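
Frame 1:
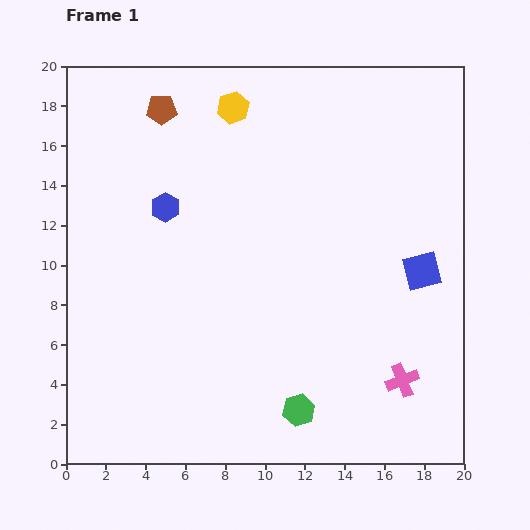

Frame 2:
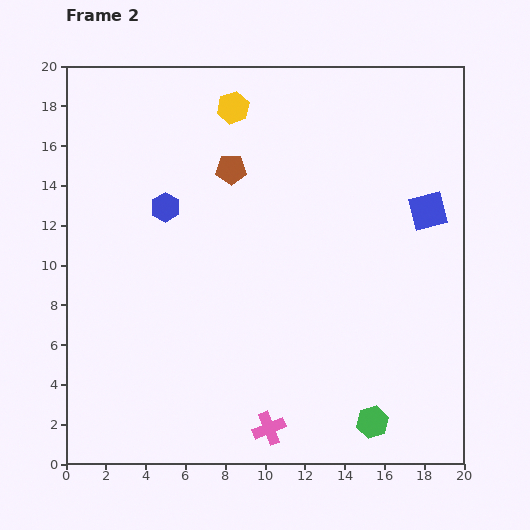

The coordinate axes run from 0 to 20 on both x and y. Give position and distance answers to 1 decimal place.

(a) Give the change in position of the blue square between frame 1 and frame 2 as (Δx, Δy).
(0.3, 3.0)

The blue square was at (17.9, 9.7) in frame 1 and (18.2, 12.7) in frame 2.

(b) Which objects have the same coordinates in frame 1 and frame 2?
the blue hexagon, the yellow hexagon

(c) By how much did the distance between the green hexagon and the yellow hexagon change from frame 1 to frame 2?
+1.7

Distance in frame 1: 15.6. Distance in frame 2: 17.3.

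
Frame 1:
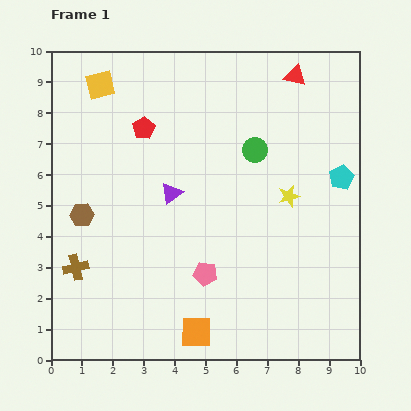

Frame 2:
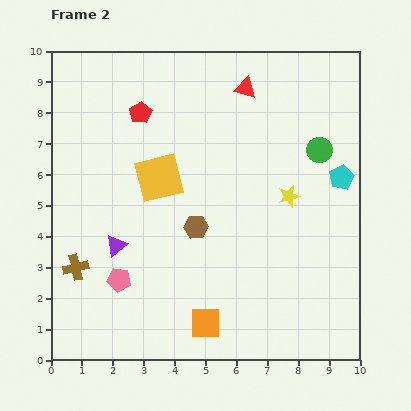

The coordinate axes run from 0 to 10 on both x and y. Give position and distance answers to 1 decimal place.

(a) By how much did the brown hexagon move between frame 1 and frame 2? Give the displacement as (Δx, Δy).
(3.7, -0.4)

The brown hexagon was at (1.0, 4.7) in frame 1 and (4.7, 4.3) in frame 2.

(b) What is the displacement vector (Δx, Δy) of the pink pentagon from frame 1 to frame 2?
(-2.8, -0.2)

The pink pentagon was at (5.0, 2.8) in frame 1 and (2.2, 2.6) in frame 2.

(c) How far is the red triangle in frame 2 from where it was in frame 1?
1.6

The red triangle moved from (7.9, 9.2) to (6.3, 8.8), a distance of √(1.6² + 0.4²) ≈ 1.6.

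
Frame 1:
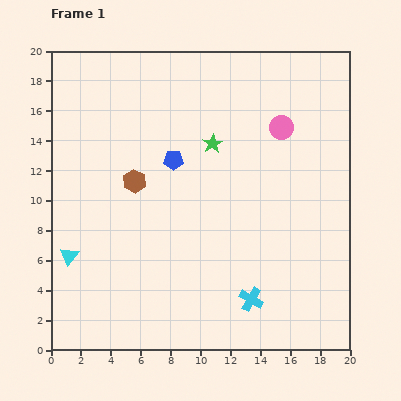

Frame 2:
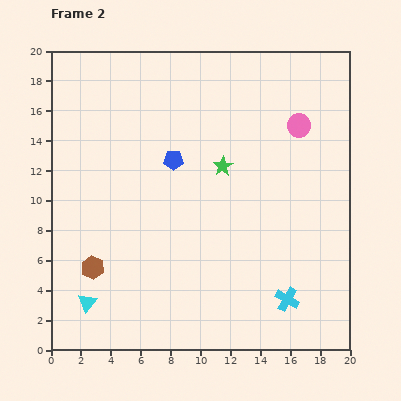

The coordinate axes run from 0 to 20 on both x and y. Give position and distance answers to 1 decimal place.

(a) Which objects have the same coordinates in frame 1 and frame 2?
the blue pentagon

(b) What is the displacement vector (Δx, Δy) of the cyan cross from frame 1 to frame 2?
(2.4, 0.0)

The cyan cross was at (13.4, 3.4) in frame 1 and (15.8, 3.4) in frame 2.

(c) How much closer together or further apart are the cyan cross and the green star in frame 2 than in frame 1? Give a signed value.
-0.8

Distance in frame 1: 10.7. Distance in frame 2: 9.9.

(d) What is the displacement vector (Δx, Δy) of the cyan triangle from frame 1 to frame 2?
(1.2, -3.1)

The cyan triangle was at (1.2, 6.3) in frame 1 and (2.4, 3.2) in frame 2.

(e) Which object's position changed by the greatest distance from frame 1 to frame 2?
the brown hexagon

(moved 6.4; next 3.3)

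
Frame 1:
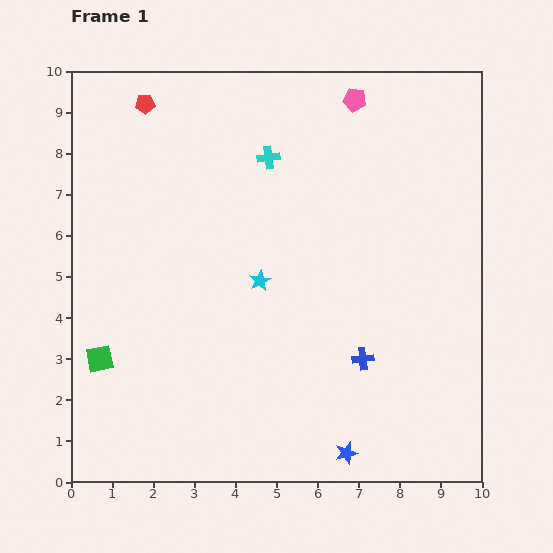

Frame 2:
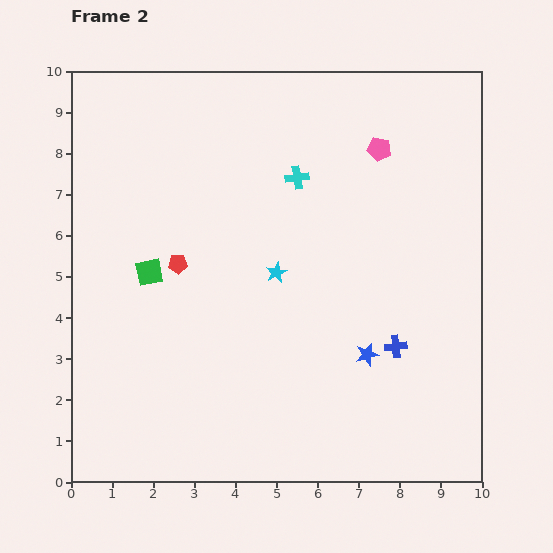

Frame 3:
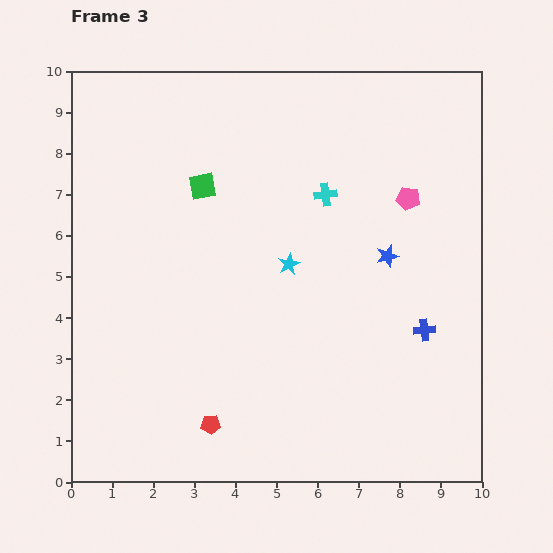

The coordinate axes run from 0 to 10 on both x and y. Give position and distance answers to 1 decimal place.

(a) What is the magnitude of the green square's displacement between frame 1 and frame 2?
2.4

The green square moved from (0.7, 3.0) to (1.9, 5.1), a distance of √(1.2² + 2.1²) ≈ 2.4.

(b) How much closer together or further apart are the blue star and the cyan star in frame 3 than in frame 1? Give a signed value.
-2.3

Distance in frame 1: 4.7. Distance in frame 3: 2.4.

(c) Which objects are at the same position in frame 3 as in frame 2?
none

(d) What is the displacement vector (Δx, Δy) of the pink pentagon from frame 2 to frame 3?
(0.7, -1.2)

The pink pentagon was at (7.5, 8.1) in frame 2 and (8.2, 6.9) in frame 3.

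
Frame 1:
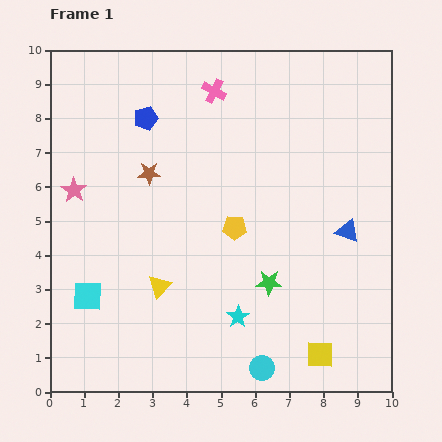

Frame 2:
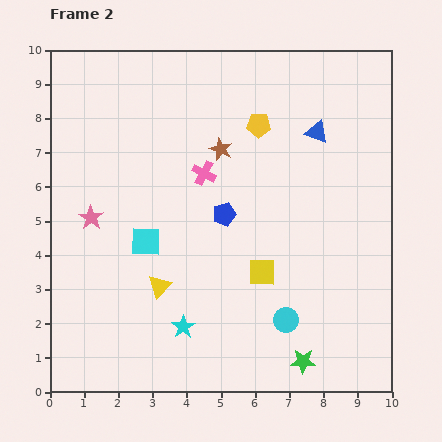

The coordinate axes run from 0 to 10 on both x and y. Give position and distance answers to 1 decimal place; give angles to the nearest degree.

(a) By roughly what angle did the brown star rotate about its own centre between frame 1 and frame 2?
24° clockwise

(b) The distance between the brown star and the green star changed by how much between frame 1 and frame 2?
+1.9

Distance in frame 1: 4.7. Distance in frame 2: 6.6.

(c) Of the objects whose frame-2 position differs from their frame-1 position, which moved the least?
the pink star

(moved 0.9)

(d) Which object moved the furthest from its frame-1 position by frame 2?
the blue pentagon

(moved 3.6; next 3.1)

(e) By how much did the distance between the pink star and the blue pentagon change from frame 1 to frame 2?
+0.9

Distance in frame 1: 3.0. Distance in frame 2: 3.9.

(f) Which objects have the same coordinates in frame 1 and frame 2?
the yellow triangle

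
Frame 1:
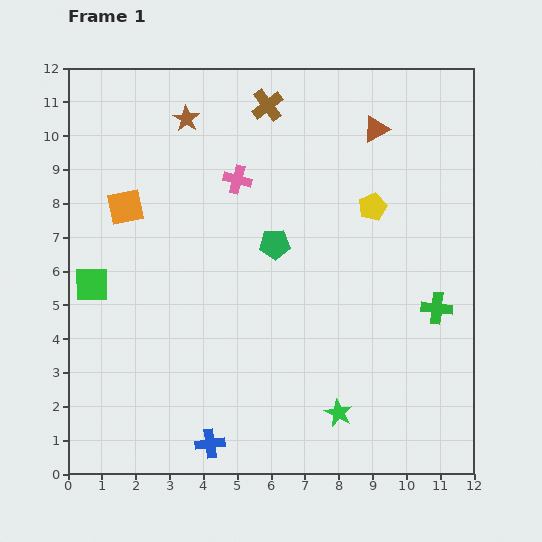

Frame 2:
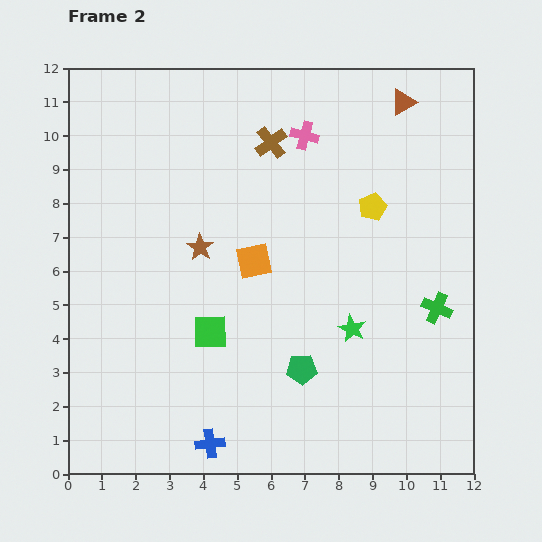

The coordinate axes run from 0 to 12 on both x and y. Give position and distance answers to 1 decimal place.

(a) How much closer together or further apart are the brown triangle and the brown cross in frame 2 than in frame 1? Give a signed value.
+0.8

Distance in frame 1: 3.3. Distance in frame 2: 4.1.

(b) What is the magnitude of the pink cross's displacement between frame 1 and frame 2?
2.4

The pink cross moved from (5.0, 8.7) to (7.0, 10.0), a distance of √(2.0² + 1.3²) ≈ 2.4.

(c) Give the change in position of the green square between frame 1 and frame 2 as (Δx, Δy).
(3.5, -1.4)

The green square was at (0.7, 5.6) in frame 1 and (4.2, 4.2) in frame 2.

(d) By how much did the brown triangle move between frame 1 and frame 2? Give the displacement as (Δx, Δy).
(0.8, 0.8)

The brown triangle was at (9.1, 10.2) in frame 1 and (9.9, 11.0) in frame 2.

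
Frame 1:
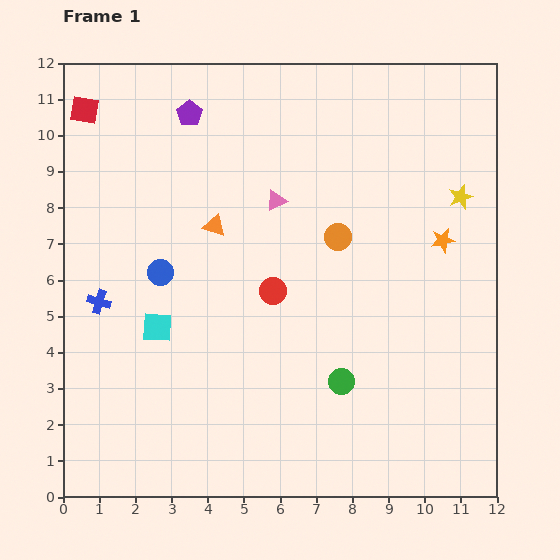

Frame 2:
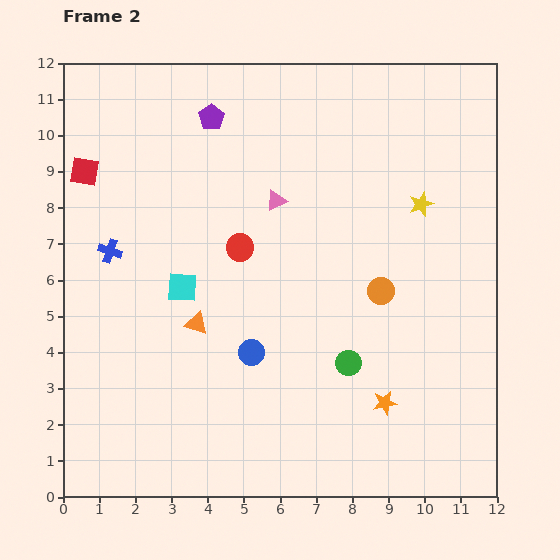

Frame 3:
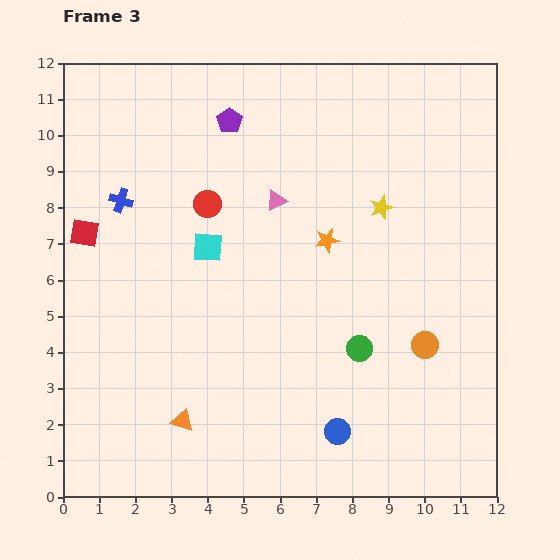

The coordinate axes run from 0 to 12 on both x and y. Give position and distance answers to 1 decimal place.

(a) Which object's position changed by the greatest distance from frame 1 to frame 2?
the orange star

(moved 4.8; next 3.3)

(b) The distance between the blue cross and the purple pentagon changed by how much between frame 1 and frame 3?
-2.1

Distance in frame 1: 5.8. Distance in frame 3: 3.7.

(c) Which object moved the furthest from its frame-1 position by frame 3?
the blue circle

(moved 6.6; next 5.5)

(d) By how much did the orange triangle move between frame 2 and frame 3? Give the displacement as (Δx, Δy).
(-0.4, -2.7)

The orange triangle was at (3.7, 4.8) in frame 2 and (3.3, 2.1) in frame 3.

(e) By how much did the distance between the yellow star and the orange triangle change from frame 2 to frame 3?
+1.1

Distance in frame 2: 7.0. Distance in frame 3: 8.1.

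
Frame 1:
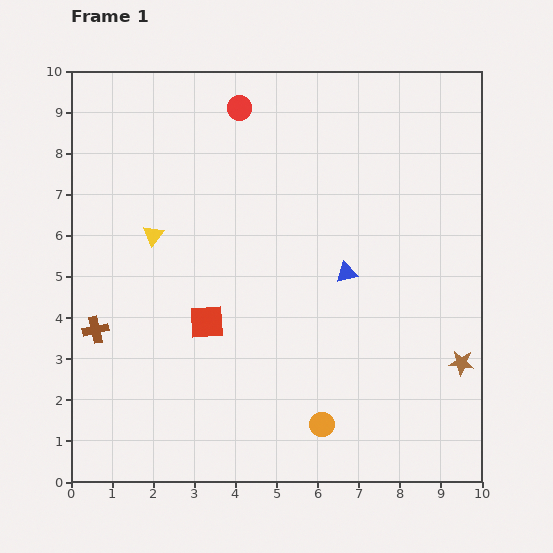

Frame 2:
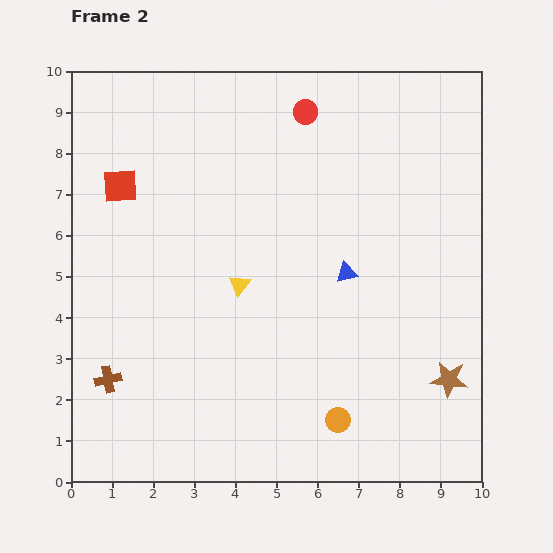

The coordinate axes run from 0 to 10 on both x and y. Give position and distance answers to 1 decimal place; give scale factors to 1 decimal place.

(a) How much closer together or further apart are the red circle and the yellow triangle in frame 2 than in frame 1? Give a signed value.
+0.8

Distance in frame 1: 3.7. Distance in frame 2: 4.5.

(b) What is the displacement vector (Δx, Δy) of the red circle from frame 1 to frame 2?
(1.6, -0.1)

The red circle was at (4.1, 9.1) in frame 1 and (5.7, 9.0) in frame 2.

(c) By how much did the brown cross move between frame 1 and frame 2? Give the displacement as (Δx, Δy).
(0.3, -1.2)

The brown cross was at (0.6, 3.7) in frame 1 and (0.9, 2.5) in frame 2.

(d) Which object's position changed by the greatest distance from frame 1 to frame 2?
the red square

(moved 3.9; next 2.4)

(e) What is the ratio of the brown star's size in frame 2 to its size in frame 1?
1.5×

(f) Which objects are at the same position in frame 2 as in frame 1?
the blue triangle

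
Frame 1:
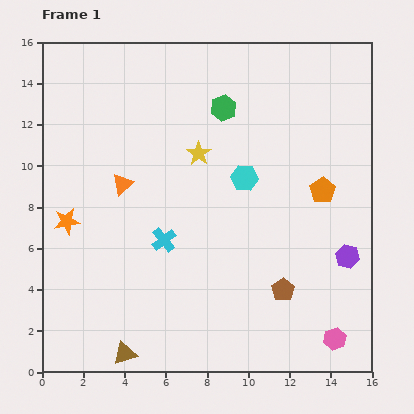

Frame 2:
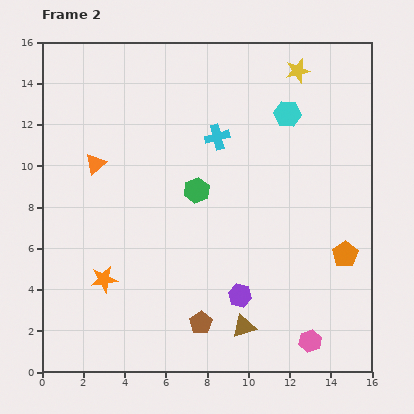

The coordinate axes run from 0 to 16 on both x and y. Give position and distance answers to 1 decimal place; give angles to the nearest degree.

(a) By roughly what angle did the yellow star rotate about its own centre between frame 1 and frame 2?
22° clockwise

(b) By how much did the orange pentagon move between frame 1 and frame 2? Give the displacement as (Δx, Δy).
(1.1, -3.1)

The orange pentagon was at (13.6, 8.8) in frame 1 and (14.7, 5.7) in frame 2.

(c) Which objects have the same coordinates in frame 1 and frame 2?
none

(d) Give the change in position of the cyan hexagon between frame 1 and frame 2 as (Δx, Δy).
(2.1, 3.1)

The cyan hexagon was at (9.8, 9.4) in frame 1 and (11.9, 12.5) in frame 2.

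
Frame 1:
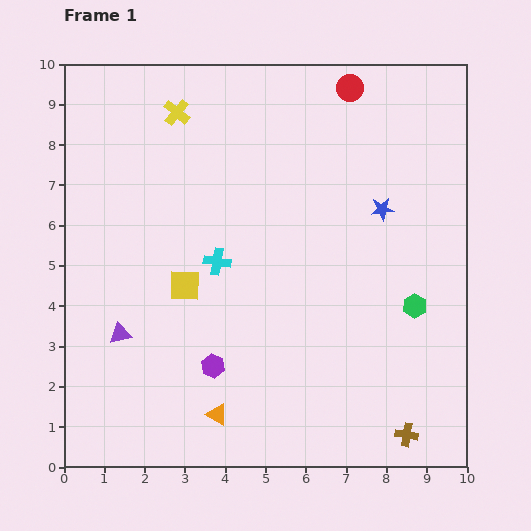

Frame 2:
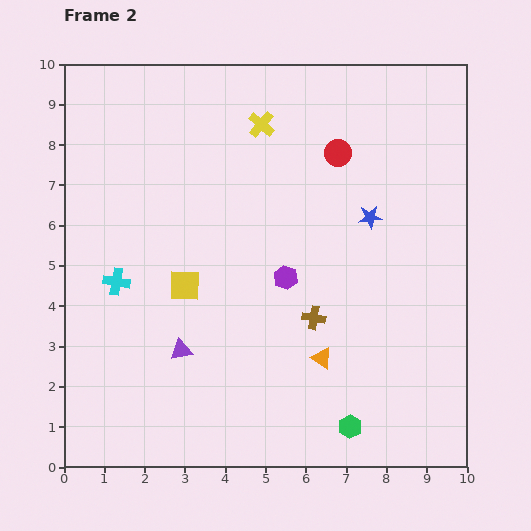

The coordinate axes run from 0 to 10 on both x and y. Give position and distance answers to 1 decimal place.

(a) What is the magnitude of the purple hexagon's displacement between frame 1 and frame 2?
2.8

The purple hexagon moved from (3.7, 2.5) to (5.5, 4.7), a distance of √(1.8² + 2.2²) ≈ 2.8.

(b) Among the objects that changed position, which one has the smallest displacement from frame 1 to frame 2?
the blue star

(moved 0.4)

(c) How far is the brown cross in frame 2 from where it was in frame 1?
3.7

The brown cross moved from (8.5, 0.8) to (6.2, 3.7), a distance of √(2.3² + 2.9²) ≈ 3.7.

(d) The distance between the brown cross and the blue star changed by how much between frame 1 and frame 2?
-2.7

Distance in frame 1: 5.6. Distance in frame 2: 2.9.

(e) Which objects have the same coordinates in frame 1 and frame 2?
the yellow square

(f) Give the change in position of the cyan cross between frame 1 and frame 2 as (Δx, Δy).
(-2.5, -0.5)

The cyan cross was at (3.8, 5.1) in frame 1 and (1.3, 4.6) in frame 2.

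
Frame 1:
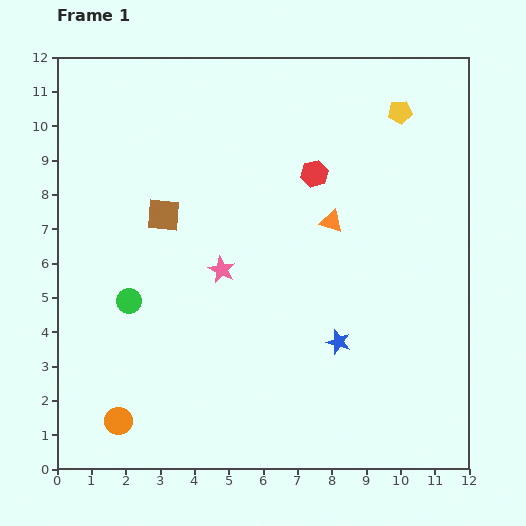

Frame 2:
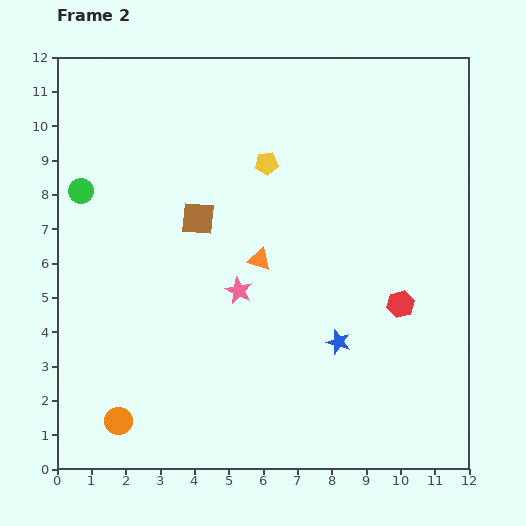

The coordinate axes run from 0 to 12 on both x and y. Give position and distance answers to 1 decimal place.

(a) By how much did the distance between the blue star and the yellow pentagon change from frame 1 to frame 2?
-1.3

Distance in frame 1: 6.9. Distance in frame 2: 5.6.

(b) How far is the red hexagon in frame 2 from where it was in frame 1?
4.5

The red hexagon moved from (7.5, 8.6) to (10.0, 4.8), a distance of √(2.5² + 3.8²) ≈ 4.5.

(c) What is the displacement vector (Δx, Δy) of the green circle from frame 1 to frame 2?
(-1.4, 3.2)

The green circle was at (2.1, 4.9) in frame 1 and (0.7, 8.1) in frame 2.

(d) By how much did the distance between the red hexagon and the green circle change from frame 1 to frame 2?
+3.4

Distance in frame 1: 6.5. Distance in frame 2: 9.9.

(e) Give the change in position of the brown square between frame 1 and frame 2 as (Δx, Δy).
(1.0, -0.1)

The brown square was at (3.1, 7.4) in frame 1 and (4.1, 7.3) in frame 2.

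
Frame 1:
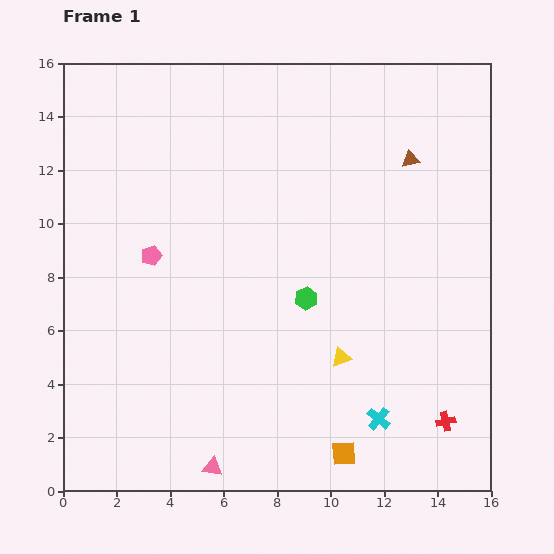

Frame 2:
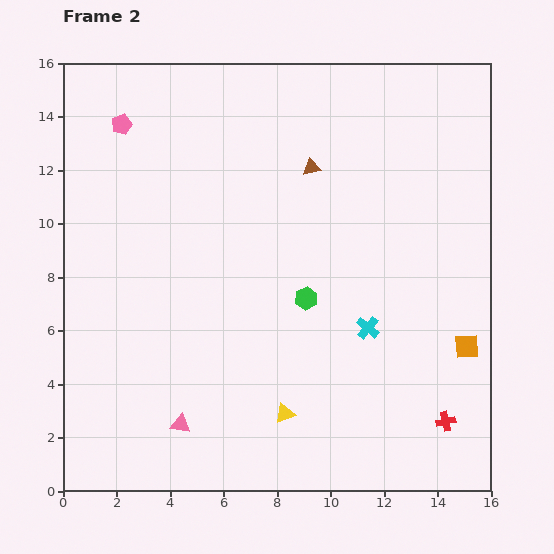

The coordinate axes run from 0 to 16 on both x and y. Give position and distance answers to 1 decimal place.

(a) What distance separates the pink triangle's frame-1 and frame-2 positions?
2.0

The pink triangle moved from (5.6, 0.9) to (4.4, 2.5), a distance of √(1.2² + 1.6²) ≈ 2.0.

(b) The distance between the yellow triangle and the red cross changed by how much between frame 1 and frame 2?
+1.4

Distance in frame 1: 4.6. Distance in frame 2: 6.0.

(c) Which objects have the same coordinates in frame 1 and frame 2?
the red cross, the green hexagon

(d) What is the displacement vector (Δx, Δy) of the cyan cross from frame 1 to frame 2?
(-0.4, 3.4)

The cyan cross was at (11.8, 2.7) in frame 1 and (11.4, 6.1) in frame 2.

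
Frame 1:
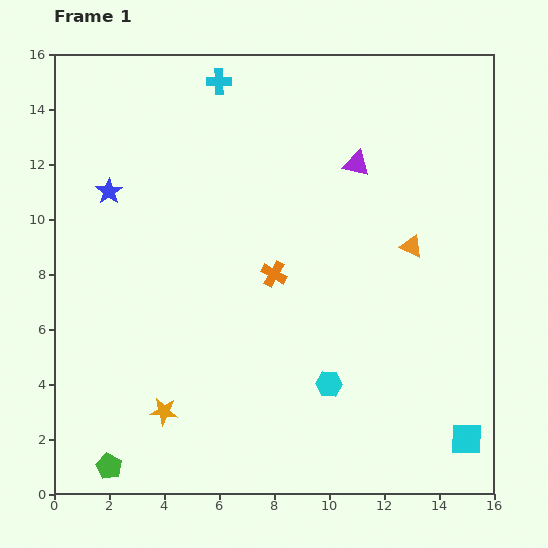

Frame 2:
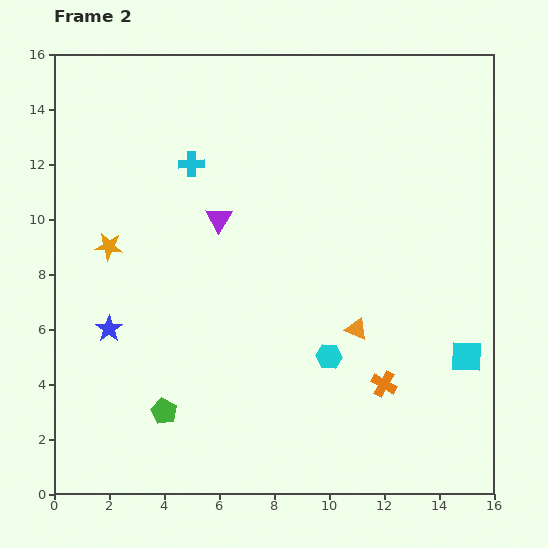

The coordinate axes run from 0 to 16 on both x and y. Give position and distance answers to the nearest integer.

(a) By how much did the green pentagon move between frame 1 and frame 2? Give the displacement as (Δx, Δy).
(2, 2)

The green pentagon was at (2, 1) in frame 1 and (4, 3) in frame 2.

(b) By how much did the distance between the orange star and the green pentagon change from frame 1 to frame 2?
+3

Distance in frame 1: 3. Distance in frame 2: 6.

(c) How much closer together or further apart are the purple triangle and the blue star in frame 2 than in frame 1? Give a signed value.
-3

Distance in frame 1: 9. Distance in frame 2: 6.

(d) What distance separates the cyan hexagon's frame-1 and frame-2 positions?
1

The cyan hexagon moved from (10, 4) to (10, 5), a distance of √(0² + 1²) ≈ 1.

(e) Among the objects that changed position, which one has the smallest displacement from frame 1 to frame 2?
the cyan hexagon

(moved 1)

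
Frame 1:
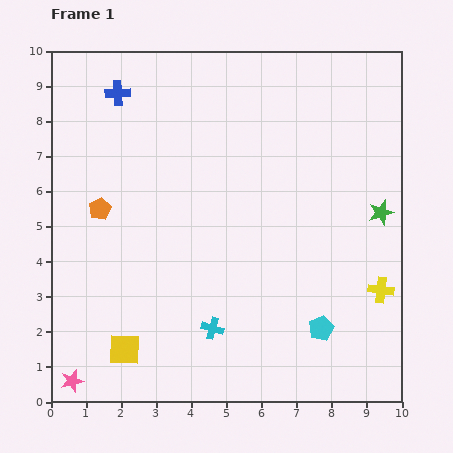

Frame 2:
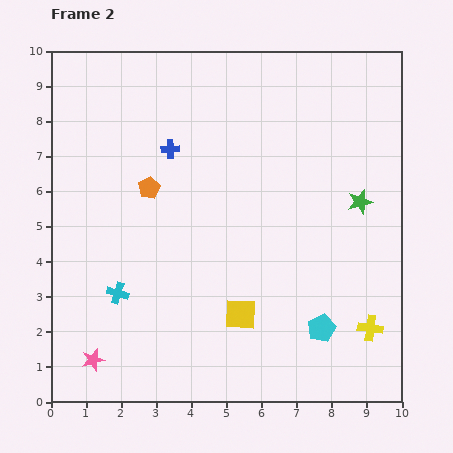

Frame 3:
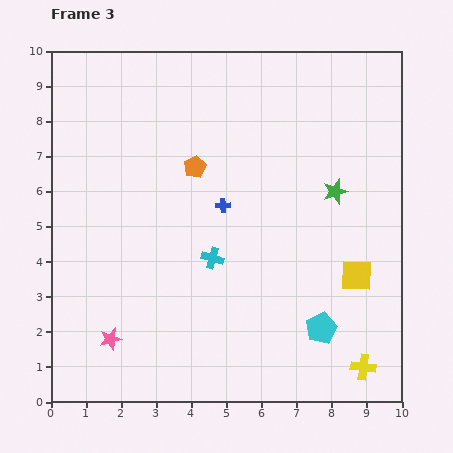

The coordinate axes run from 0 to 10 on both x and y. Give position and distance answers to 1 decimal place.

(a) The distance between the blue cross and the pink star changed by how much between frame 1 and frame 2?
-1.9

Distance in frame 1: 8.3. Distance in frame 2: 6.4.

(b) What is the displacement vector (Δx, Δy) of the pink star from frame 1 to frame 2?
(0.6, 0.6)

The pink star was at (0.6, 0.6) in frame 1 and (1.2, 1.2) in frame 2.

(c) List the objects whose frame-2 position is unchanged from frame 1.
the cyan pentagon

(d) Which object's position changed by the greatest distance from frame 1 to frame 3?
the yellow square

(moved 6.9; next 4.4)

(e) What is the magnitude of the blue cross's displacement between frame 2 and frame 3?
2.2

The blue cross moved from (3.4, 7.2) to (4.9, 5.6), a distance of √(1.5² + 1.6²) ≈ 2.2.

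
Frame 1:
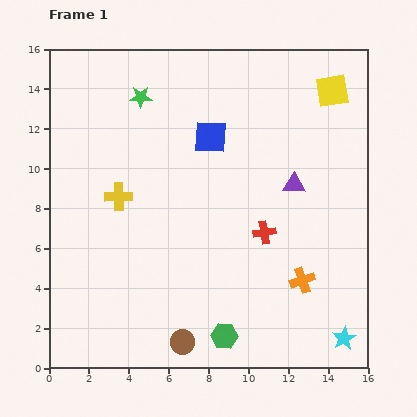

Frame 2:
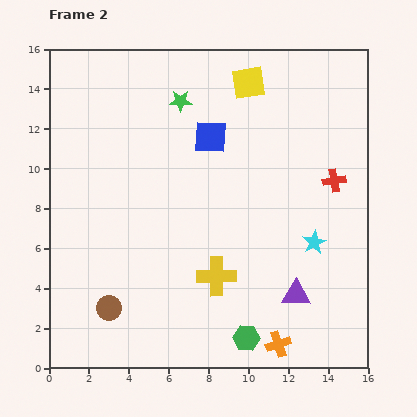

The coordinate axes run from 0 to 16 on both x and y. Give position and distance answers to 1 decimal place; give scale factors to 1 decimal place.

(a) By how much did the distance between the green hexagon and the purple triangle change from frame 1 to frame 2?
-5.1

Distance in frame 1: 8.4. Distance in frame 2: 3.3.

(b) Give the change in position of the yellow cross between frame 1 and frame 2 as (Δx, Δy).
(4.9, -4.0)

The yellow cross was at (3.5, 8.6) in frame 1 and (8.4, 4.6) in frame 2.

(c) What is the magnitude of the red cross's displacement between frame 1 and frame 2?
4.4

The red cross moved from (10.8, 6.8) to (14.3, 9.4), a distance of √(3.5² + 2.6²) ≈ 4.4.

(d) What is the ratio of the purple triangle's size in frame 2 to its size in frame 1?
1.3×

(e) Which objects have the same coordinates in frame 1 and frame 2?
the blue square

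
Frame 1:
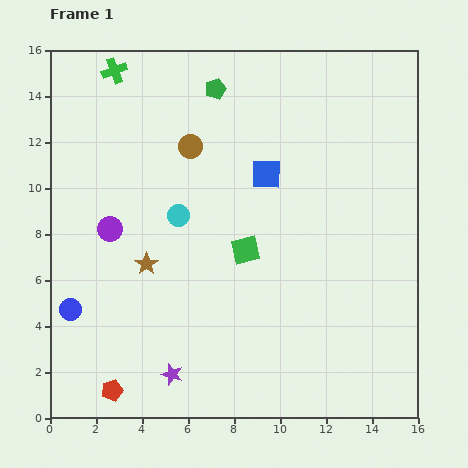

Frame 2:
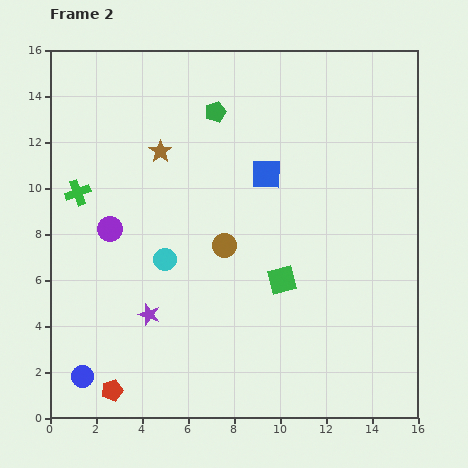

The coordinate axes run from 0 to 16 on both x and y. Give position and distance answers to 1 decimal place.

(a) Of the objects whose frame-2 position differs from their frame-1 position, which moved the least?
the green pentagon

(moved 1.0)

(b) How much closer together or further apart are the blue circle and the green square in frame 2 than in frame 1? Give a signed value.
+1.7

Distance in frame 1: 8.0. Distance in frame 2: 9.7.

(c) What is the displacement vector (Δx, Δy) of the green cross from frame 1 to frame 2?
(-1.6, -5.3)

The green cross was at (2.8, 15.1) in frame 1 and (1.2, 9.8) in frame 2.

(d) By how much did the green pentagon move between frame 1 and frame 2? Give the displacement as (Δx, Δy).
(0.0, -1.0)

The green pentagon was at (7.2, 14.3) in frame 1 and (7.2, 13.3) in frame 2.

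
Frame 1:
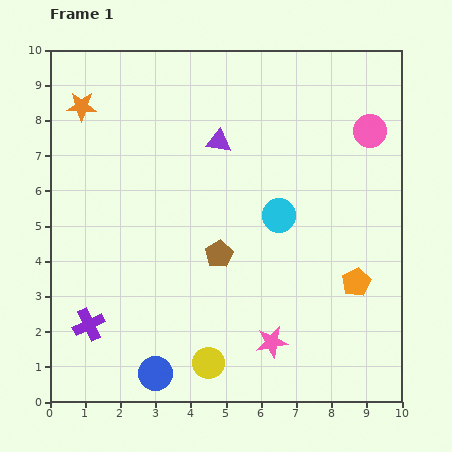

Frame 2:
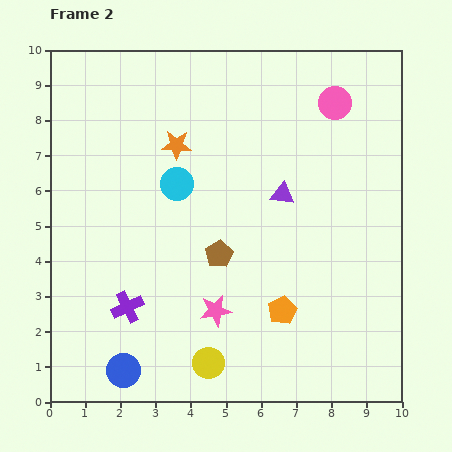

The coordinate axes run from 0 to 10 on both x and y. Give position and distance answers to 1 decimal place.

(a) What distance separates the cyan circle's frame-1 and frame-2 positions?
3.0

The cyan circle moved from (6.5, 5.3) to (3.6, 6.2), a distance of √(2.9² + 0.9²) ≈ 3.0.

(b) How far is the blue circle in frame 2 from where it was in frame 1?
0.9

The blue circle moved from (3.0, 0.8) to (2.1, 0.9), a distance of √(0.9² + 0.1²) ≈ 0.9.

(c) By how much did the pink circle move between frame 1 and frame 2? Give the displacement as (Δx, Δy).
(-1.0, 0.8)

The pink circle was at (9.1, 7.7) in frame 1 and (8.1, 8.5) in frame 2.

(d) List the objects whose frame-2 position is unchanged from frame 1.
the yellow circle, the brown pentagon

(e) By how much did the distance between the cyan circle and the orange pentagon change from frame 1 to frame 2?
+1.8

Distance in frame 1: 2.9. Distance in frame 2: 4.7.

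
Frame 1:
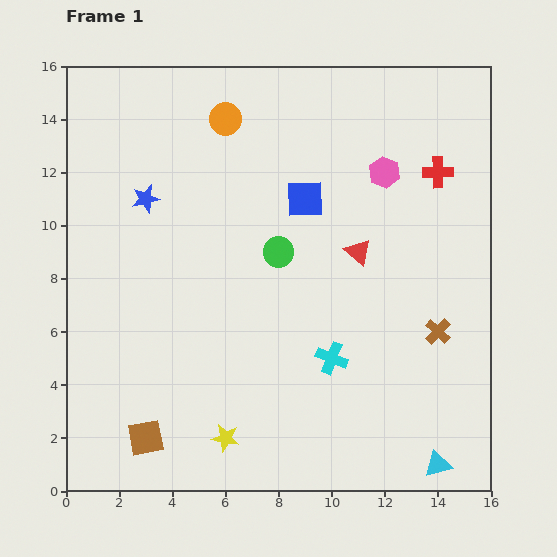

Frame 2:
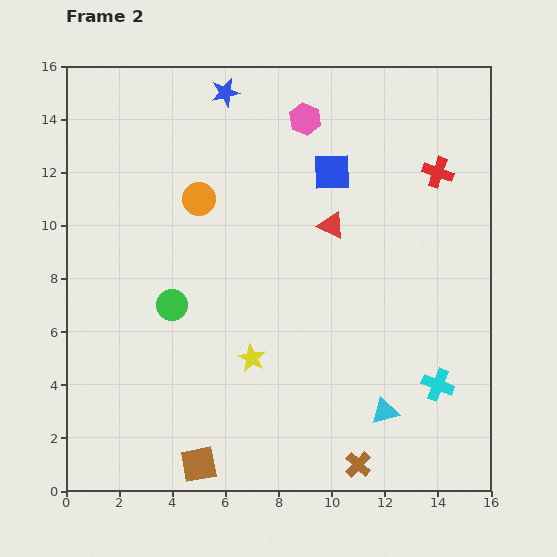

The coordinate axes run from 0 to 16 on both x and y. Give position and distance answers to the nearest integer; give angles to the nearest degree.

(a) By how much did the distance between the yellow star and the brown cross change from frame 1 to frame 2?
-3

Distance in frame 1: 9. Distance in frame 2: 6.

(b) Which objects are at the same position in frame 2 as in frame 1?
the red cross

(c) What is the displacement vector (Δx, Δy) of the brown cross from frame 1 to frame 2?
(-3, -5)

The brown cross was at (14, 6) in frame 1 and (11, 1) in frame 2.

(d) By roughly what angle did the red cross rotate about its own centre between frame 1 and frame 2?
21° clockwise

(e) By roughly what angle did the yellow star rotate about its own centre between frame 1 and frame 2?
18° clockwise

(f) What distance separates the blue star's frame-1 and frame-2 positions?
5

The blue star moved from (3, 11) to (6, 15), a distance of √(3² + 4²) ≈ 5.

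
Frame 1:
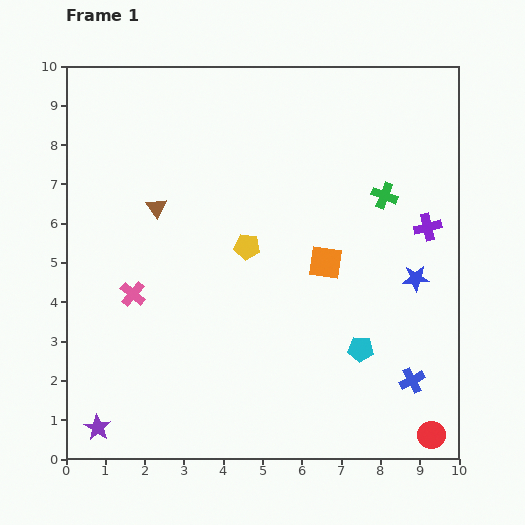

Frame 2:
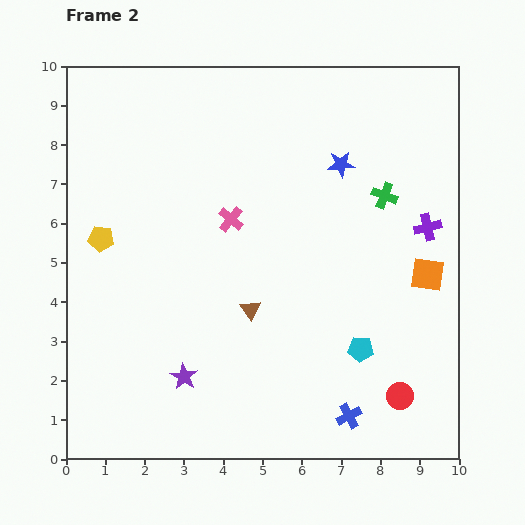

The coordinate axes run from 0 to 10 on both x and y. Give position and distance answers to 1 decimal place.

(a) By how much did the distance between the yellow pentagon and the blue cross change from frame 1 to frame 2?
+2.3

Distance in frame 1: 5.4. Distance in frame 2: 7.7.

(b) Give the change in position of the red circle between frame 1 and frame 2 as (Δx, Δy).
(-0.8, 1.0)

The red circle was at (9.3, 0.6) in frame 1 and (8.5, 1.6) in frame 2.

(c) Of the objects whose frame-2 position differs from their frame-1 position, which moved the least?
the red circle

(moved 1.3)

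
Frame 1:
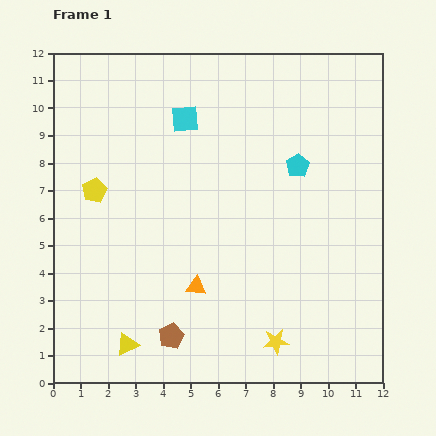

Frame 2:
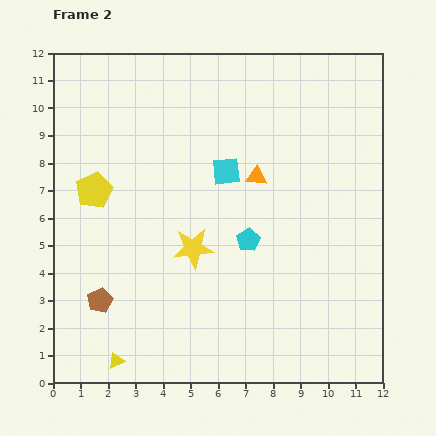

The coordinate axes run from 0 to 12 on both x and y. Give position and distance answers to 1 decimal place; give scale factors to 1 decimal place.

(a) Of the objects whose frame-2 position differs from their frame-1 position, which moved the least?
the yellow triangle

(moved 0.7)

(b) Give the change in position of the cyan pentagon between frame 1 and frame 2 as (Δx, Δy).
(-1.8, -2.7)

The cyan pentagon was at (8.9, 7.9) in frame 1 and (7.1, 5.2) in frame 2.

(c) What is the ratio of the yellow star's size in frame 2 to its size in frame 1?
1.6×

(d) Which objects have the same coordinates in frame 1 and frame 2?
the yellow pentagon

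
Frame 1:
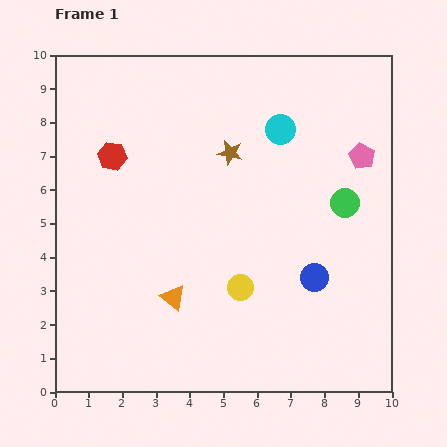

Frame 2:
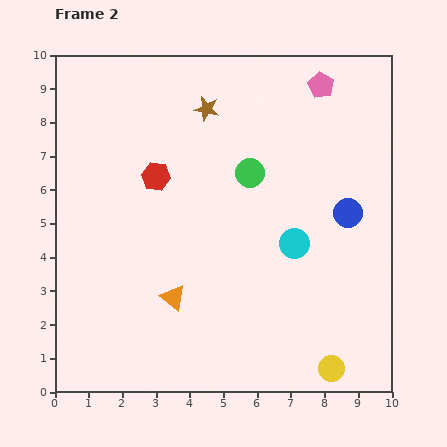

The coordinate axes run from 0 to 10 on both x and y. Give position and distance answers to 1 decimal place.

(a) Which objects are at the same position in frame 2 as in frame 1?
the orange triangle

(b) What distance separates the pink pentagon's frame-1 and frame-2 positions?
2.4

The pink pentagon moved from (9.1, 7.0) to (7.9, 9.1), a distance of √(1.2² + 2.1²) ≈ 2.4.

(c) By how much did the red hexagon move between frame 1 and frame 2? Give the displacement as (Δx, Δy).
(1.3, -0.6)

The red hexagon was at (1.7, 7.0) in frame 1 and (3.0, 6.4) in frame 2.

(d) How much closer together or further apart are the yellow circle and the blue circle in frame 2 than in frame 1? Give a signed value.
+2.4

Distance in frame 1: 2.2. Distance in frame 2: 4.6.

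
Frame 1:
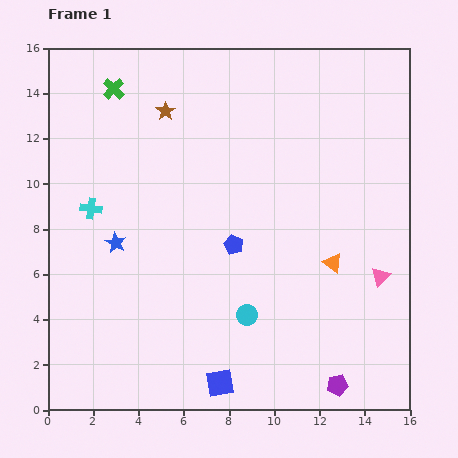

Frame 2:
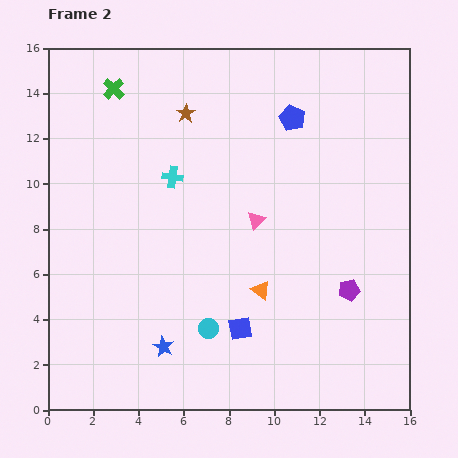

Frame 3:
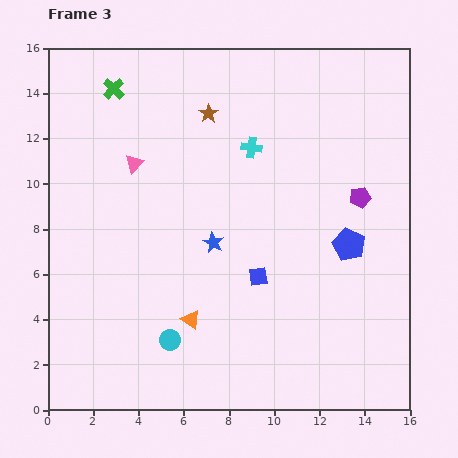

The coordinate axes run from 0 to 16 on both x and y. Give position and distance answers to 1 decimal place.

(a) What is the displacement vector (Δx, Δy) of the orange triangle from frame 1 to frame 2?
(-3.2, -1.2)

The orange triangle was at (12.6, 6.5) in frame 1 and (9.4, 5.3) in frame 2.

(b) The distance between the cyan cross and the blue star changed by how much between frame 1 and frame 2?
+5.6

Distance in frame 1: 1.9. Distance in frame 2: 7.5.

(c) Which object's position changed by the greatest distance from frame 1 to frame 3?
the pink triangle

(moved 12.0; next 8.4)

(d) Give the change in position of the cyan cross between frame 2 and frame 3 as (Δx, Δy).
(3.5, 1.3)

The cyan cross was at (5.5, 10.3) in frame 2 and (9.0, 11.6) in frame 3.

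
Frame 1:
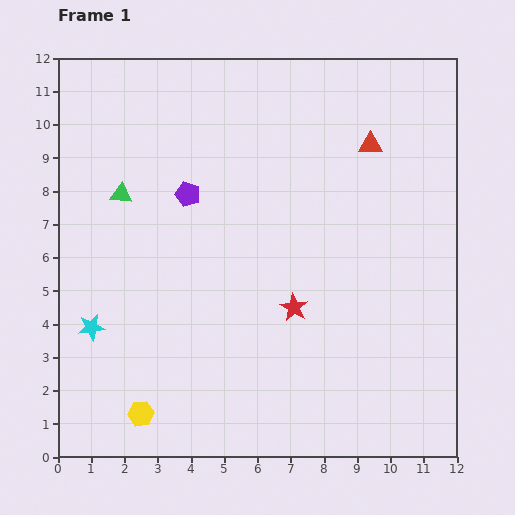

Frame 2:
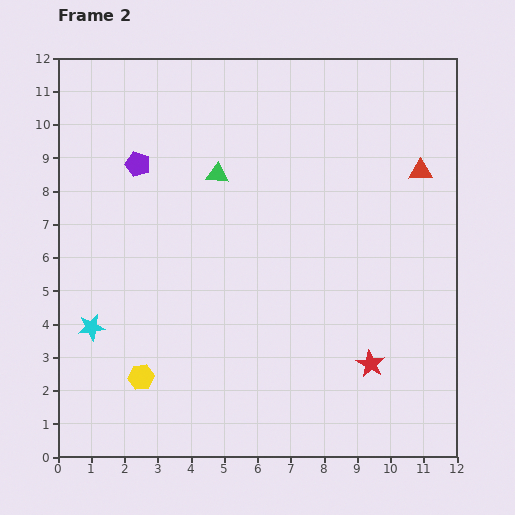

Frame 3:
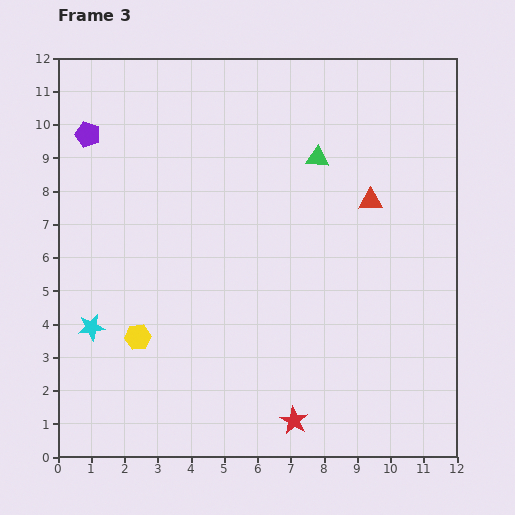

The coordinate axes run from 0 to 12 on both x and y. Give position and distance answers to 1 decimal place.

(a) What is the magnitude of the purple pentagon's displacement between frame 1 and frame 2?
1.7

The purple pentagon moved from (3.9, 7.9) to (2.4, 8.8), a distance of √(1.5² + 0.9²) ≈ 1.7.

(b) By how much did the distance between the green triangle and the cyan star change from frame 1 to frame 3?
+4.4

Distance in frame 1: 4.1. Distance in frame 3: 8.5.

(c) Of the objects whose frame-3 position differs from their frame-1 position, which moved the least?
the red triangle

(moved 1.7)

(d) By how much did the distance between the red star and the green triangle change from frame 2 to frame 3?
+0.6

Distance in frame 2: 7.3. Distance in frame 3: 7.9.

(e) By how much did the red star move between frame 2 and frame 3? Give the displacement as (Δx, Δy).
(-2.3, -1.7)

The red star was at (9.4, 2.8) in frame 2 and (7.1, 1.1) in frame 3.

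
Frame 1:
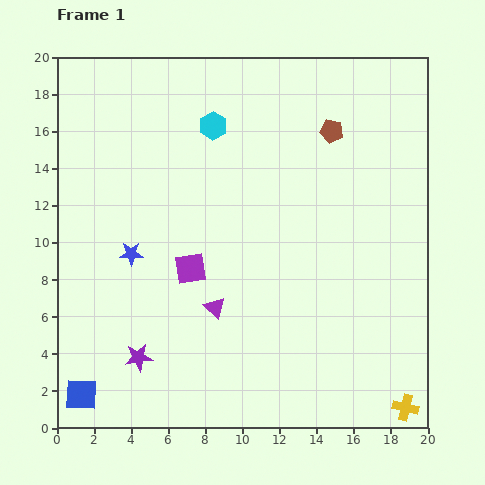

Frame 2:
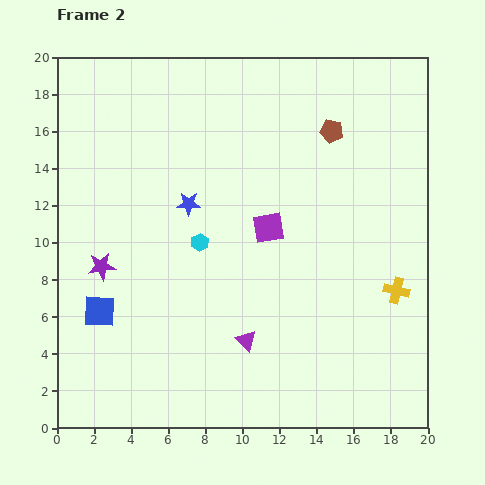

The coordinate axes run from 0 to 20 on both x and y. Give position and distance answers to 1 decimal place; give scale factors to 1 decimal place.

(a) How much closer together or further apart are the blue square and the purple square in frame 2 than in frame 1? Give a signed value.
+1.2

Distance in frame 1: 9.0. Distance in frame 2: 10.2.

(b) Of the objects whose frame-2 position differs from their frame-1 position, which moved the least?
the purple triangle

(moved 2.5)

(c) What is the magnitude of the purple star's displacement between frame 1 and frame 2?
5.3

The purple star moved from (4.4, 3.8) to (2.4, 8.7), a distance of √(2.0² + 4.9²) ≈ 5.3.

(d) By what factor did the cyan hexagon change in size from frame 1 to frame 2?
0.7×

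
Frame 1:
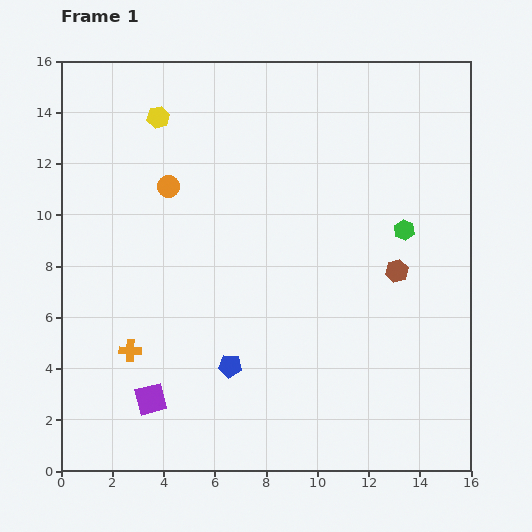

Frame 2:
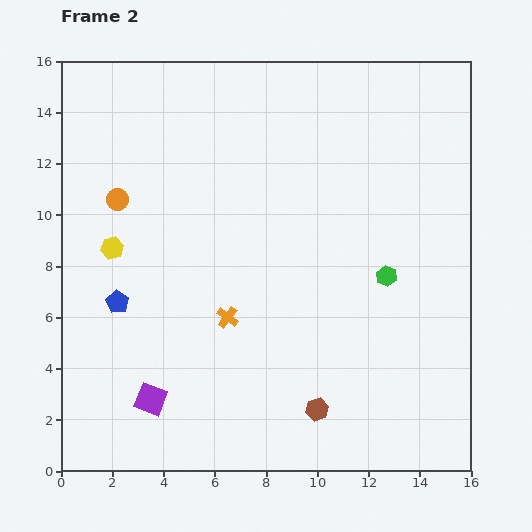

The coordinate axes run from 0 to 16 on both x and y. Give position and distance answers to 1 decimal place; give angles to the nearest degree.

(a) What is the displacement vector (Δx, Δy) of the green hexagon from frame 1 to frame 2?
(-0.7, -1.8)

The green hexagon was at (13.4, 9.4) in frame 1 and (12.7, 7.6) in frame 2.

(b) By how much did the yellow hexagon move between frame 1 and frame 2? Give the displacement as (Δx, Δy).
(-1.8, -5.1)

The yellow hexagon was at (3.8, 13.8) in frame 1 and (2.0, 8.7) in frame 2.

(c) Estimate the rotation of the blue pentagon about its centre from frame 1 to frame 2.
25° clockwise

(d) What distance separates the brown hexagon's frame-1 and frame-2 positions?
6.2

The brown hexagon moved from (13.1, 7.8) to (10.0, 2.4), a distance of √(3.1² + 5.4²) ≈ 6.2.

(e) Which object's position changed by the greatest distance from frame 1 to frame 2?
the brown hexagon

(moved 6.2; next 5.4)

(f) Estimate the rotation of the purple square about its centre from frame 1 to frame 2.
35° clockwise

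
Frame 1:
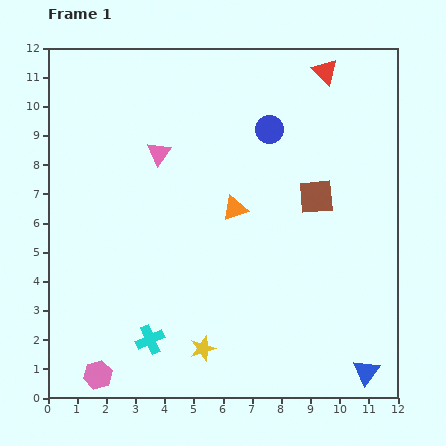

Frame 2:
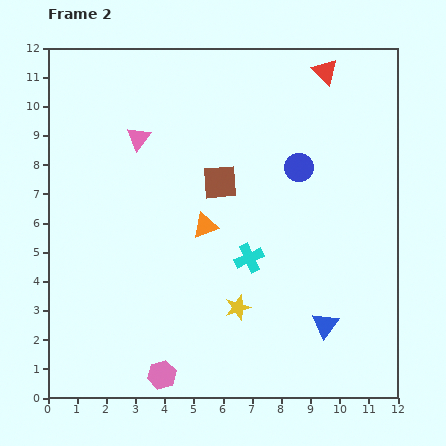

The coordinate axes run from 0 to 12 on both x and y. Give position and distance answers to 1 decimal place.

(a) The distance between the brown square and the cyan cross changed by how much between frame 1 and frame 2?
-4.7

Distance in frame 1: 7.5. Distance in frame 2: 2.8.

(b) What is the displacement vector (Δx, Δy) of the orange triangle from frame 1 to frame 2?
(-1.0, -0.6)

The orange triangle was at (6.4, 6.5) in frame 1 and (5.4, 5.9) in frame 2.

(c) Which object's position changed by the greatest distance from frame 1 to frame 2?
the cyan cross

(moved 4.4; next 3.3)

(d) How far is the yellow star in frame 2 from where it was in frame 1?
1.8

The yellow star moved from (5.3, 1.7) to (6.5, 3.1), a distance of √(1.2² + 1.4²) ≈ 1.8.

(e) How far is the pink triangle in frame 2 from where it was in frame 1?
0.9

The pink triangle moved from (3.8, 8.4) to (3.1, 8.9), a distance of √(0.7² + 0.5²) ≈ 0.9.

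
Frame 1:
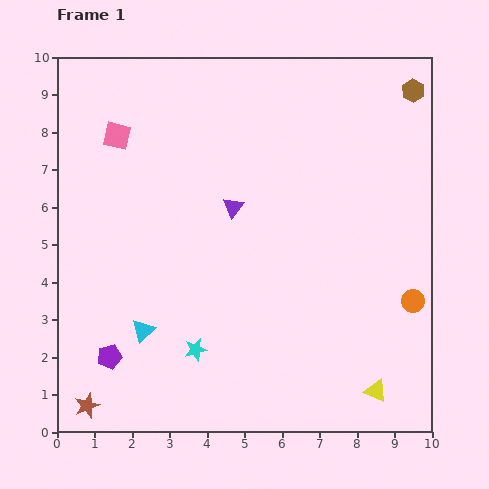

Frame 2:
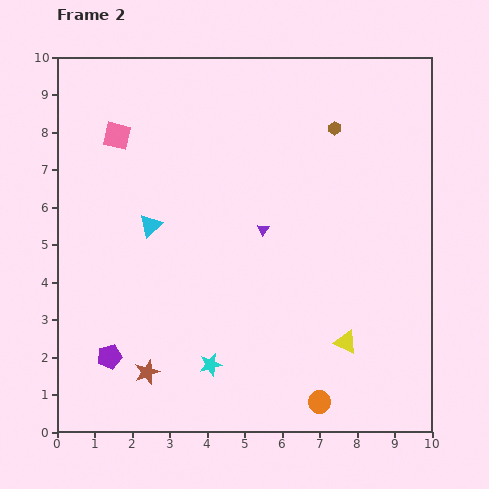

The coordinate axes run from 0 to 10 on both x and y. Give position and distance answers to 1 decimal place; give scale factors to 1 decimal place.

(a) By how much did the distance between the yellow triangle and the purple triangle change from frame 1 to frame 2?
-2.5

Distance in frame 1: 6.2. Distance in frame 2: 3.7.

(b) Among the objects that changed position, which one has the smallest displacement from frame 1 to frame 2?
the cyan star

(moved 0.6)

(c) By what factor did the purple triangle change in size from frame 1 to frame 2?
0.6×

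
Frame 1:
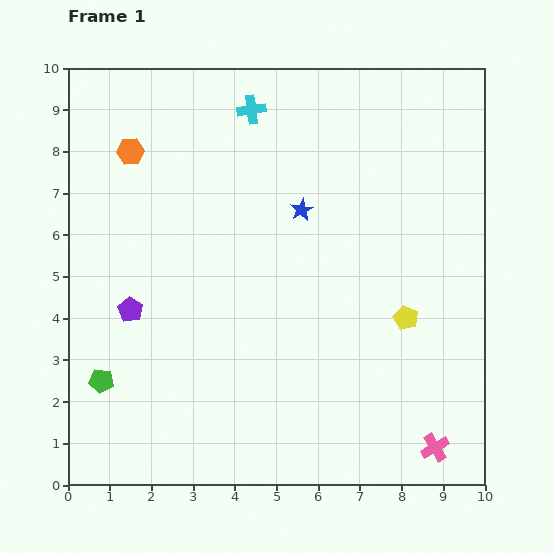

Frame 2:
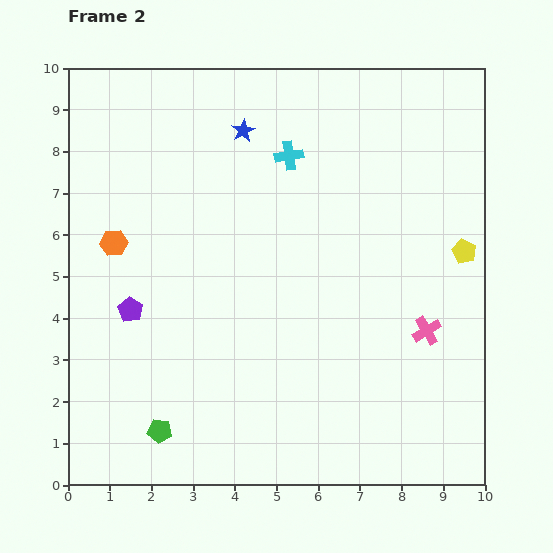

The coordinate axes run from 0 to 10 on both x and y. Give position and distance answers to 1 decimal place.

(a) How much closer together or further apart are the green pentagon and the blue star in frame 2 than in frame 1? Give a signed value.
+1.2

Distance in frame 1: 6.3. Distance in frame 2: 7.5.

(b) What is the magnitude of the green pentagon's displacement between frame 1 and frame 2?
1.8

The green pentagon moved from (0.8, 2.5) to (2.2, 1.3), a distance of √(1.4² + 1.2²) ≈ 1.8.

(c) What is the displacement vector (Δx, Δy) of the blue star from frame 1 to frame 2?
(-1.4, 1.9)

The blue star was at (5.6, 6.6) in frame 1 and (4.2, 8.5) in frame 2.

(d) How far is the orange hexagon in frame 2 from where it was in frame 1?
2.2

The orange hexagon moved from (1.5, 8.0) to (1.1, 5.8), a distance of √(0.4² + 2.2²) ≈ 2.2.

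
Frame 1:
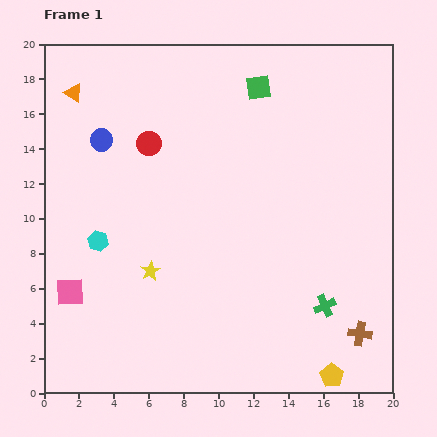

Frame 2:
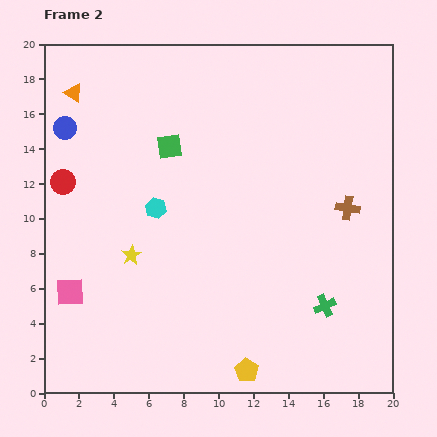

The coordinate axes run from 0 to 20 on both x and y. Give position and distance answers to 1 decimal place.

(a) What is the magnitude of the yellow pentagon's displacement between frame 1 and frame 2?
4.9

The yellow pentagon moved from (16.5, 1.0) to (11.6, 1.3), a distance of √(4.9² + 0.3²) ≈ 4.9.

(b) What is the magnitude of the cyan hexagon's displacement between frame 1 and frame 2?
3.8

The cyan hexagon moved from (3.1, 8.7) to (6.4, 10.6), a distance of √(3.3² + 1.9²) ≈ 3.8.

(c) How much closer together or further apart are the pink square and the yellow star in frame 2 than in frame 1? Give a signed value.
-0.7

Distance in frame 1: 4.8. Distance in frame 2: 4.1.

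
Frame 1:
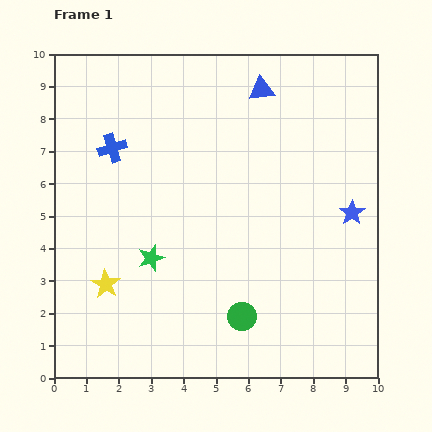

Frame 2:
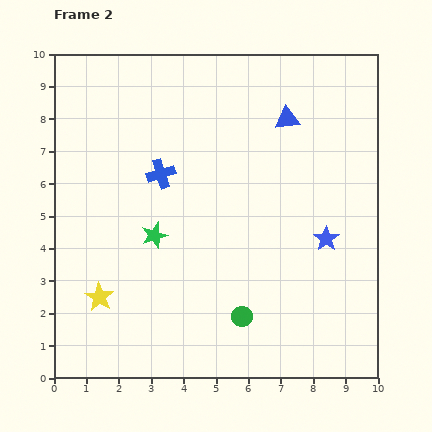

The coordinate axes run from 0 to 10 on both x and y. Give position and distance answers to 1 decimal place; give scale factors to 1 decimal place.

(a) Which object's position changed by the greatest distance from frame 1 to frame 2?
the blue cross

(moved 1.7; next 1.2)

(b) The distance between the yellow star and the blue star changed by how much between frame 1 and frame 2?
-0.7

Distance in frame 1: 7.9. Distance in frame 2: 7.2.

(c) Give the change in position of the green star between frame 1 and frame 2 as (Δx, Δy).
(0.1, 0.7)

The green star was at (3.0, 3.7) in frame 1 and (3.1, 4.4) in frame 2.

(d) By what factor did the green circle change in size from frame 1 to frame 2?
0.7×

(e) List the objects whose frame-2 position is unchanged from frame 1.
the green circle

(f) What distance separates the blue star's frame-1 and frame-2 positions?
1.1

The blue star moved from (9.2, 5.1) to (8.4, 4.3), a distance of √(0.8² + 0.8²) ≈ 1.1.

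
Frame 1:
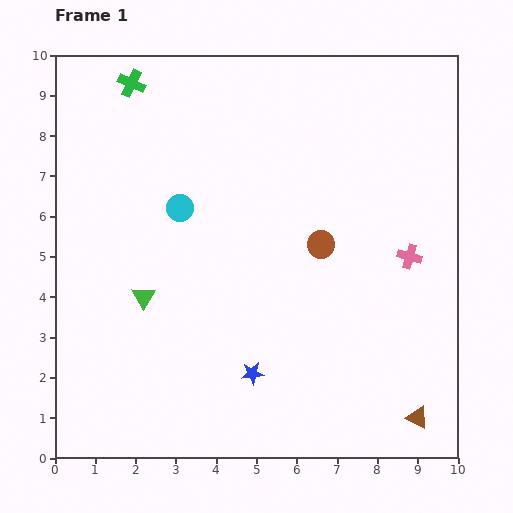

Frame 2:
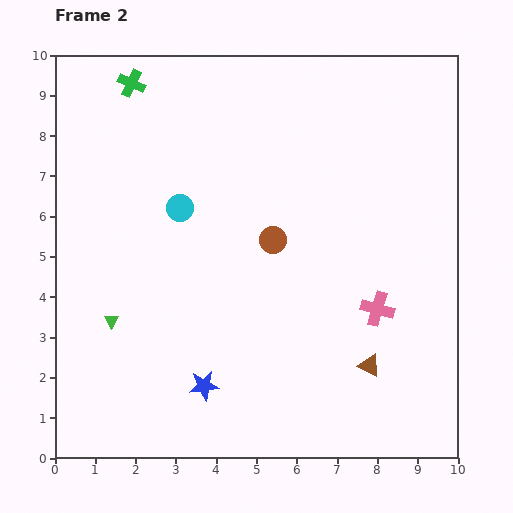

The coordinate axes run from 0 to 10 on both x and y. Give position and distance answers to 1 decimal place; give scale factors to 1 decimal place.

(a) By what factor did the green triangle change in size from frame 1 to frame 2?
0.6×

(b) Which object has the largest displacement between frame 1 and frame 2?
the brown triangle

(moved 1.8; next 1.5)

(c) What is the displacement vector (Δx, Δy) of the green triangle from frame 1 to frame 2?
(-0.8, -0.6)

The green triangle was at (2.2, 4.0) in frame 1 and (1.4, 3.4) in frame 2.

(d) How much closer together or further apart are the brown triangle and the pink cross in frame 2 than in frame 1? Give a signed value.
-2.6

Distance in frame 1: 4.0. Distance in frame 2: 1.4.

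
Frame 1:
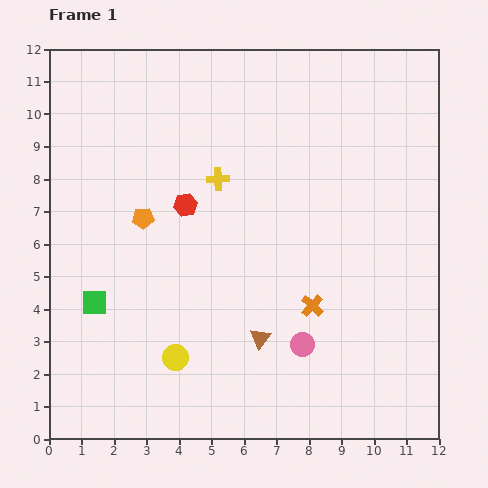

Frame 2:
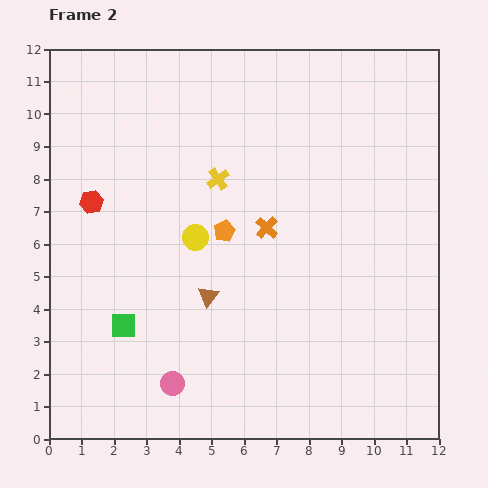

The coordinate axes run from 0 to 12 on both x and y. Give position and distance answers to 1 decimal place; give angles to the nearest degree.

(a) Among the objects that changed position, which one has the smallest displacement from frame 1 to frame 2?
the green square

(moved 1.1)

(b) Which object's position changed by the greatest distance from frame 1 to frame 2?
the pink circle

(moved 4.2; next 3.7)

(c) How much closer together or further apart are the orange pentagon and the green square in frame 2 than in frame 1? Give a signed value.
+1.2

Distance in frame 1: 3.0. Distance in frame 2: 4.2.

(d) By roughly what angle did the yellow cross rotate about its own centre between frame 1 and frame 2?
34° counter-clockwise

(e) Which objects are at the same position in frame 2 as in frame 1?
the yellow cross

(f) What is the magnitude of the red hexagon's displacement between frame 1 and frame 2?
2.9

The red hexagon moved from (4.2, 7.2) to (1.3, 7.3), a distance of √(2.9² + 0.1²) ≈ 2.9.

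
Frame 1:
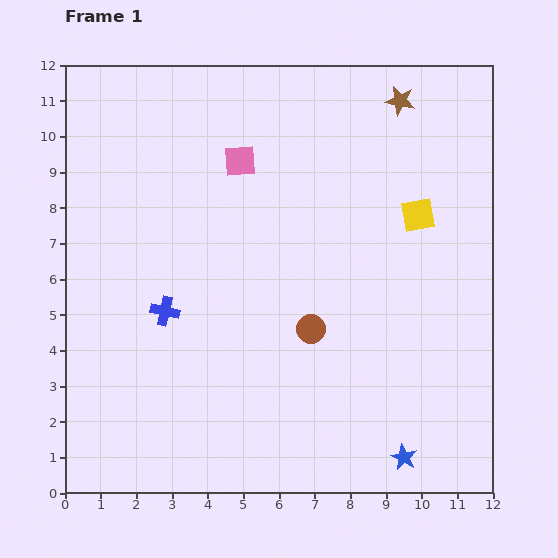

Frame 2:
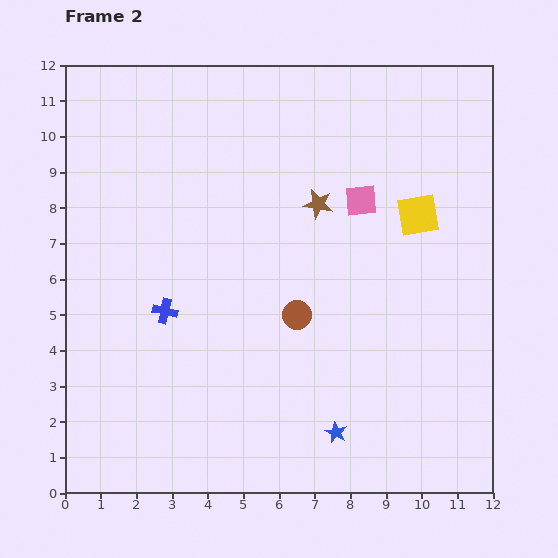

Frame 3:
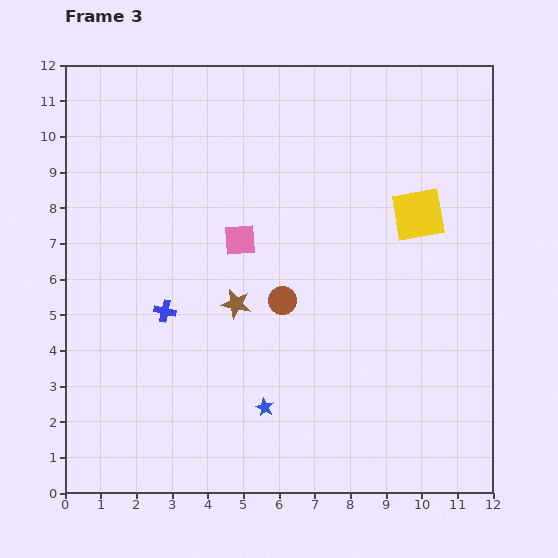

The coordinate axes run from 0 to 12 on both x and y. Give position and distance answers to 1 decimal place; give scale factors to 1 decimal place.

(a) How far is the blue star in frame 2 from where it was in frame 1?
2.0

The blue star moved from (9.5, 1.0) to (7.6, 1.7), a distance of √(1.9² + 0.7²) ≈ 2.0.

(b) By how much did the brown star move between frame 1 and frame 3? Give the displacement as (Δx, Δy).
(-4.6, -5.7)

The brown star was at (9.4, 11.0) in frame 1 and (4.8, 5.3) in frame 3.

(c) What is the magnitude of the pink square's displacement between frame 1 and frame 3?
2.2

The pink square moved from (4.9, 9.3) to (4.9, 7.1), a distance of √(0.0² + 2.2²) ≈ 2.2.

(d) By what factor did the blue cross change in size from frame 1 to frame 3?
0.8×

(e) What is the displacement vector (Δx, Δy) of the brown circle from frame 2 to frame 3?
(-0.4, 0.4)

The brown circle was at (6.5, 5.0) in frame 2 and (6.1, 5.4) in frame 3.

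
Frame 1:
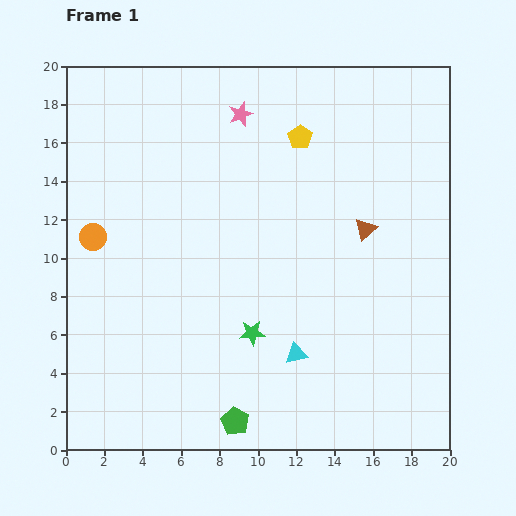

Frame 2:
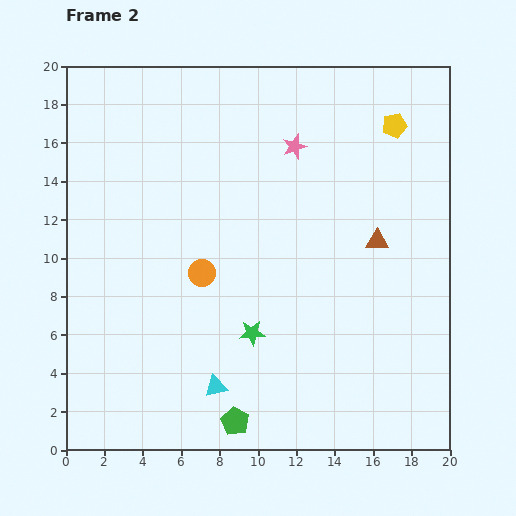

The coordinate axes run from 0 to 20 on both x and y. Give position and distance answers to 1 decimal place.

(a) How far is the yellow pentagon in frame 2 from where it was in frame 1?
4.9

The yellow pentagon moved from (12.2, 16.3) to (17.1, 16.9), a distance of √(4.9² + 0.6²) ≈ 4.9.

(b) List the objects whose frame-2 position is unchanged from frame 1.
the green pentagon, the green star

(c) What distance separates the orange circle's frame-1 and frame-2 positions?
6.0

The orange circle moved from (1.4, 11.1) to (7.1, 9.2), a distance of √(5.7² + 1.9²) ≈ 6.0.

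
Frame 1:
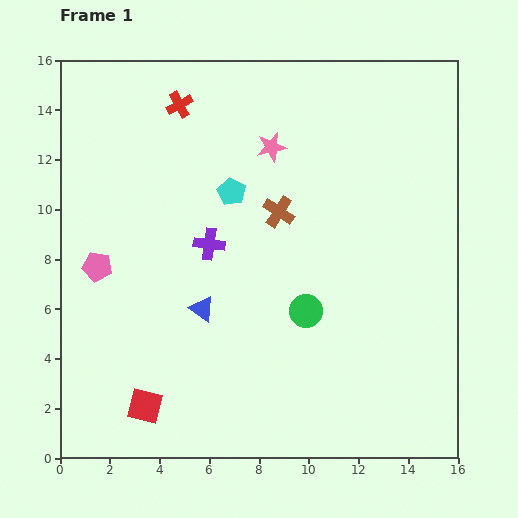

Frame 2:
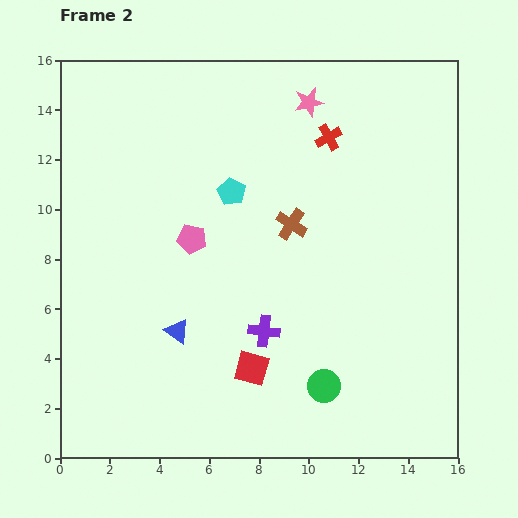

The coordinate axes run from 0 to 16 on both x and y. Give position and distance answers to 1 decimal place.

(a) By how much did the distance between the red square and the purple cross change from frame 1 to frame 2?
-5.4

Distance in frame 1: 7.0. Distance in frame 2: 1.6.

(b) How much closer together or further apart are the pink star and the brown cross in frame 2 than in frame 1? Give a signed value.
+2.3

Distance in frame 1: 2.6. Distance in frame 2: 4.9.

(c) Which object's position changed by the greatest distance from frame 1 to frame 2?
the red cross

(moved 6.1; next 4.6)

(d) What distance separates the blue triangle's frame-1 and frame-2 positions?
1.3

The blue triangle moved from (5.7, 6.0) to (4.7, 5.1), a distance of √(1.0² + 0.9²) ≈ 1.3.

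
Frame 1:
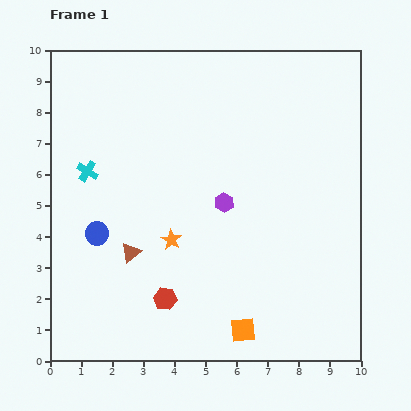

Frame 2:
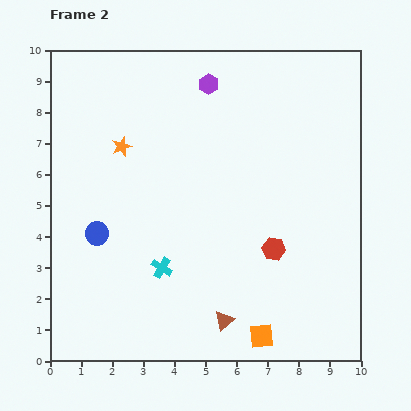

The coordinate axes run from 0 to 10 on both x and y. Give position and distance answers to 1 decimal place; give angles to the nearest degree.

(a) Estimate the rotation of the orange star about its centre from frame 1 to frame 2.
22° clockwise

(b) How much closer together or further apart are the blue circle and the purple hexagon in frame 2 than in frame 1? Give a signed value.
+1.8

Distance in frame 1: 4.2. Distance in frame 2: 6.0.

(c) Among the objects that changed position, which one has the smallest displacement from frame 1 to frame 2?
the orange square

(moved 0.6)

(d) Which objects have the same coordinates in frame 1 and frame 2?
the blue circle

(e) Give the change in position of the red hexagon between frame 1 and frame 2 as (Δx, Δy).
(3.5, 1.6)

The red hexagon was at (3.7, 2.0) in frame 1 and (7.2, 3.6) in frame 2.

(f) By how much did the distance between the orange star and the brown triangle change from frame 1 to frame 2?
+5.1

Distance in frame 1: 1.4. Distance in frame 2: 6.5.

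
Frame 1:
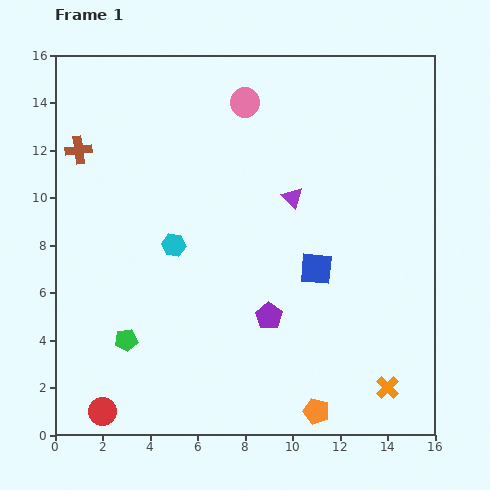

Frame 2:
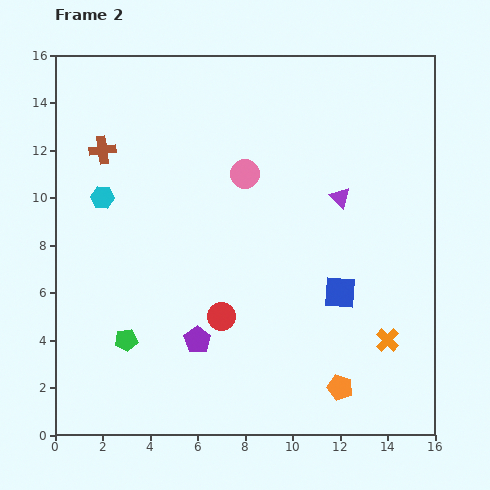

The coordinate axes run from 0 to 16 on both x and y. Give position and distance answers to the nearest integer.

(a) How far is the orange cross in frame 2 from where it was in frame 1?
2

The orange cross moved from (14, 2) to (14, 4), a distance of √(0² + 2²) ≈ 2.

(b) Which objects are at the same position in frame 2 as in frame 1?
the green pentagon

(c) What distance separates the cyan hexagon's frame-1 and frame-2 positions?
4

The cyan hexagon moved from (5, 8) to (2, 10), a distance of √(3² + 2²) ≈ 4.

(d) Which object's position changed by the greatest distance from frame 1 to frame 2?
the red circle

(moved 6; next 4)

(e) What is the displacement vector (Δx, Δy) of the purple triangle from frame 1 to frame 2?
(2, 0)

The purple triangle was at (10, 10) in frame 1 and (12, 10) in frame 2.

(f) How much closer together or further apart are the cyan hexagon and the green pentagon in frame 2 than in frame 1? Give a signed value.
+2

Distance in frame 1: 4. Distance in frame 2: 6.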